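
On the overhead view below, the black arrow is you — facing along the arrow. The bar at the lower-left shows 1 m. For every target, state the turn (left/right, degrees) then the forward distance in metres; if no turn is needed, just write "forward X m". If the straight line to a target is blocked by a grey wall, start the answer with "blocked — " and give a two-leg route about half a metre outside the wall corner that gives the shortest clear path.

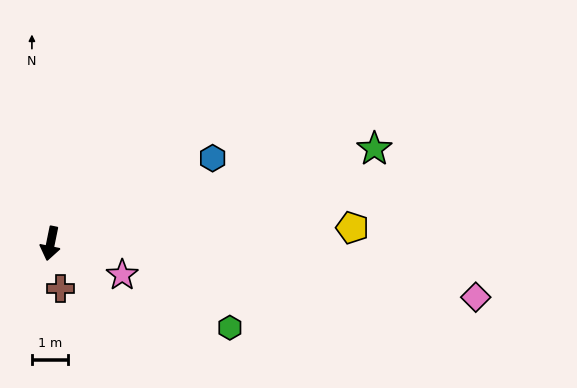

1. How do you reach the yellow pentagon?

turn left 105°, forward 8.3 m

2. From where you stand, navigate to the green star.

turn left 118°, forward 9.3 m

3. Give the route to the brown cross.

turn left 24°, forward 1.3 m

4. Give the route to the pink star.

turn left 78°, forward 2.2 m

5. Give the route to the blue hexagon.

turn left 129°, forward 5.0 m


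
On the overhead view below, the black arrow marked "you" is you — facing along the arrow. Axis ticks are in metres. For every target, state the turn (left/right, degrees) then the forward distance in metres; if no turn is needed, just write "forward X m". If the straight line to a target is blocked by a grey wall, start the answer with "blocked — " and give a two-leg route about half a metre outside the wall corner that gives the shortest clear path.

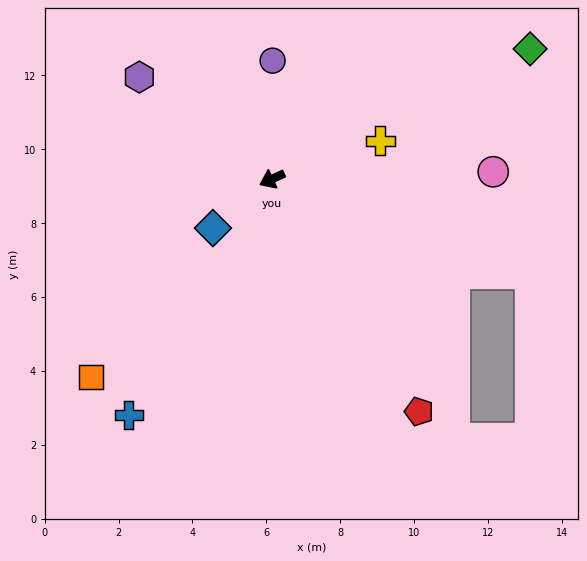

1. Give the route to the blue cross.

turn left 34°, forward 7.5 m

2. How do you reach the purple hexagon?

turn right 62°, forward 4.5 m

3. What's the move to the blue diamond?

turn left 15°, forward 2.1 m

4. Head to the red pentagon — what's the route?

turn left 97°, forward 7.4 m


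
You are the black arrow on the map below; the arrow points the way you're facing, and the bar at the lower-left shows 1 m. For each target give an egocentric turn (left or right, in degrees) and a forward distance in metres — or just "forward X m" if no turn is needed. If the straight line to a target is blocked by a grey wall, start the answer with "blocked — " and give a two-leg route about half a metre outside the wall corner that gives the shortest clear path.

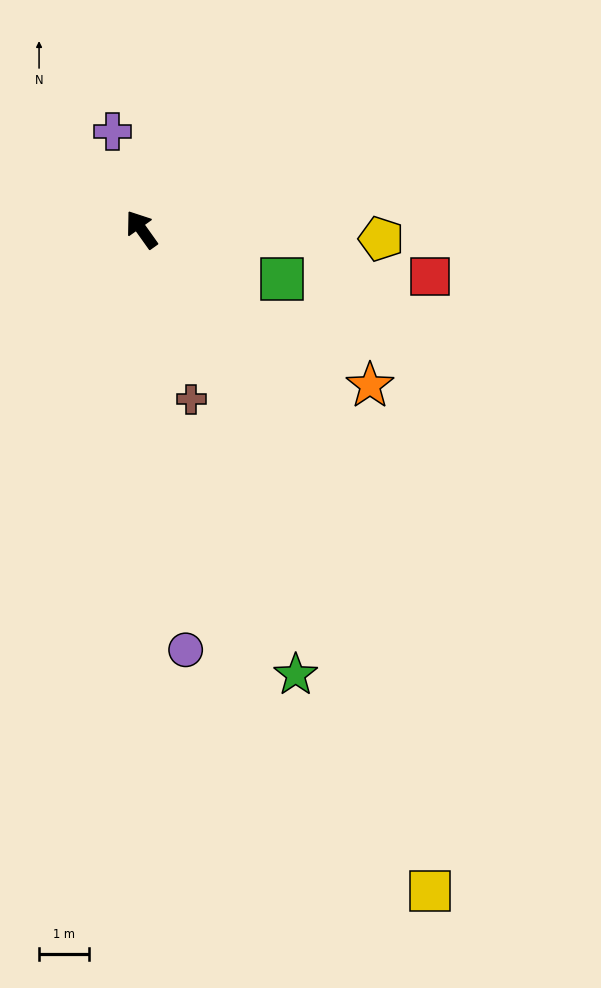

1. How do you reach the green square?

turn right 145°, forward 3.0 m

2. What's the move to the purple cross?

turn right 19°, forward 2.0 m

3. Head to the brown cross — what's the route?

turn left 161°, forward 3.6 m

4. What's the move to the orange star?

turn right 160°, forward 5.6 m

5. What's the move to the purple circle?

turn left 151°, forward 8.5 m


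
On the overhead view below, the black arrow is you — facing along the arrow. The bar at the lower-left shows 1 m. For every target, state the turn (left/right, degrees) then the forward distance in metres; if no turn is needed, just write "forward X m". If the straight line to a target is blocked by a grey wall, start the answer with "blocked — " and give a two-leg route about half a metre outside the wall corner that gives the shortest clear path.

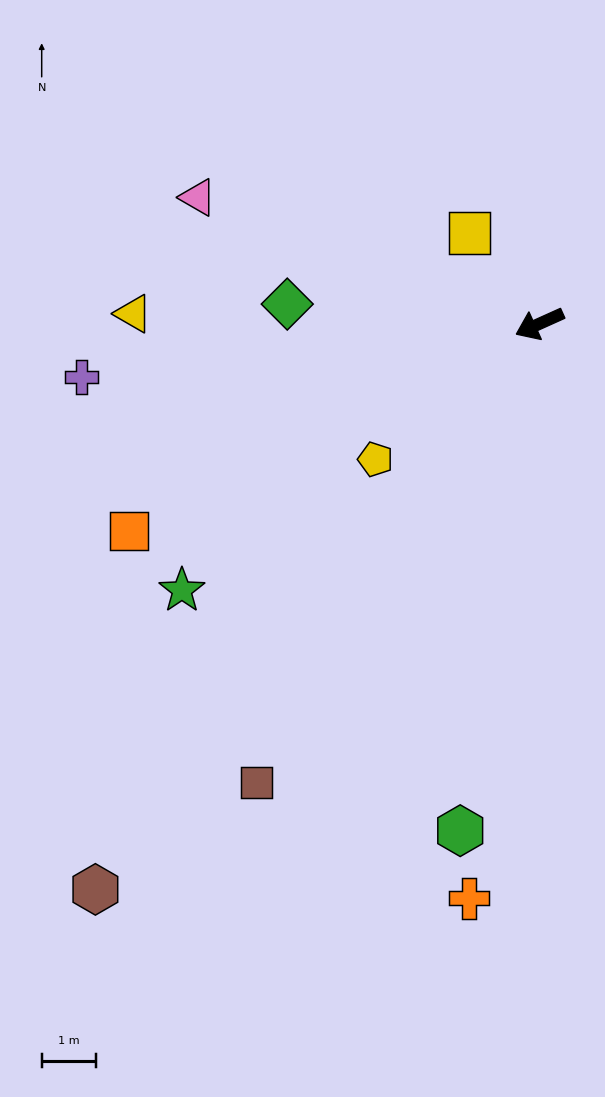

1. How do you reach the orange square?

turn left 3°, forward 8.4 m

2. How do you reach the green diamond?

turn right 29°, forward 4.6 m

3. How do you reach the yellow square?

turn right 77°, forward 2.1 m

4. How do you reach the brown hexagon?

turn left 28°, forward 13.2 m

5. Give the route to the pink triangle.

turn right 45°, forward 6.7 m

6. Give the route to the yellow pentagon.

turn left 15°, forward 3.9 m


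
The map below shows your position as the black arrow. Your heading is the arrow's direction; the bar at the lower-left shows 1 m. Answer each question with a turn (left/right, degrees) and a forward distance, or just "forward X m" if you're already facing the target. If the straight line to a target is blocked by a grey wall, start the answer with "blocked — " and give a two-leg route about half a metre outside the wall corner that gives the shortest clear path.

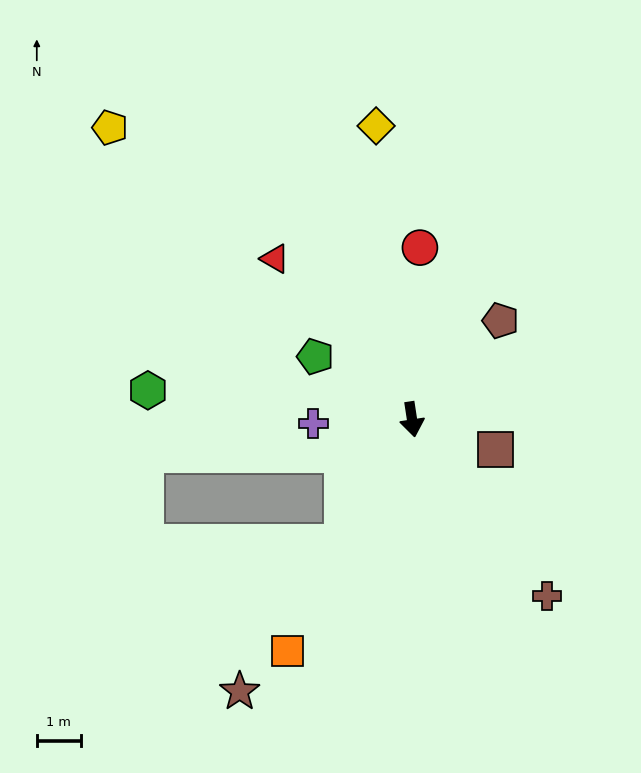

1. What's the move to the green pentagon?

turn right 132°, forward 2.6 m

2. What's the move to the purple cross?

turn right 96°, forward 2.2 m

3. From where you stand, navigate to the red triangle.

turn right 148°, forward 4.8 m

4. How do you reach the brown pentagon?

turn left 129°, forward 3.0 m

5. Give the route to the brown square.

turn left 61°, forward 2.0 m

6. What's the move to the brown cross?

turn left 29°, forward 5.0 m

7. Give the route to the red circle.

turn left 169°, forward 3.9 m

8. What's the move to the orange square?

turn right 37°, forward 6.0 m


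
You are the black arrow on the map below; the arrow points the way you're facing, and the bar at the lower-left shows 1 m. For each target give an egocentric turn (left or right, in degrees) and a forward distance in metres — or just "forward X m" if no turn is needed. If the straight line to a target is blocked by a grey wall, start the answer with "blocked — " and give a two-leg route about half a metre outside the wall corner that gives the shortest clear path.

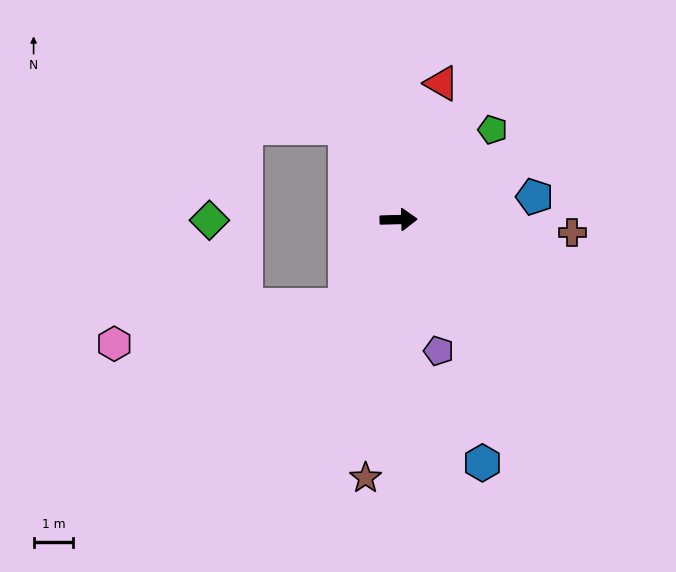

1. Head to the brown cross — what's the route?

turn right 6°, forward 4.4 m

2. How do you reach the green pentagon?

turn left 42°, forward 3.3 m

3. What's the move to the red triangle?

turn left 71°, forward 3.6 m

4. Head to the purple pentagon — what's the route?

turn right 75°, forward 3.5 m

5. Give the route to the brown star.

turn right 99°, forward 6.6 m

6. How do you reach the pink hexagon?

blocked — turn right 124°, forward 2.5 m, then turn right 48°, forward 5.9 m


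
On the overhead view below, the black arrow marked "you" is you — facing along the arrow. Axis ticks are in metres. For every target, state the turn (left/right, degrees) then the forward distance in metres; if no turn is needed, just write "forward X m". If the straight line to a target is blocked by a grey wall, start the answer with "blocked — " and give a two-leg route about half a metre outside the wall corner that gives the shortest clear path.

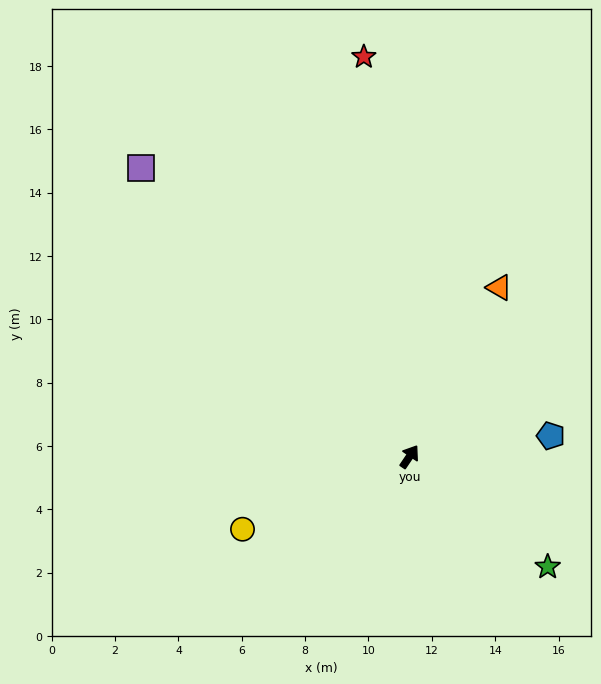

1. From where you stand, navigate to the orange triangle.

turn left 6°, forward 6.0 m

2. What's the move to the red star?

turn left 41°, forward 12.7 m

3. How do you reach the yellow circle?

turn left 147°, forward 5.8 m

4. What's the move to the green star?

turn right 95°, forward 5.6 m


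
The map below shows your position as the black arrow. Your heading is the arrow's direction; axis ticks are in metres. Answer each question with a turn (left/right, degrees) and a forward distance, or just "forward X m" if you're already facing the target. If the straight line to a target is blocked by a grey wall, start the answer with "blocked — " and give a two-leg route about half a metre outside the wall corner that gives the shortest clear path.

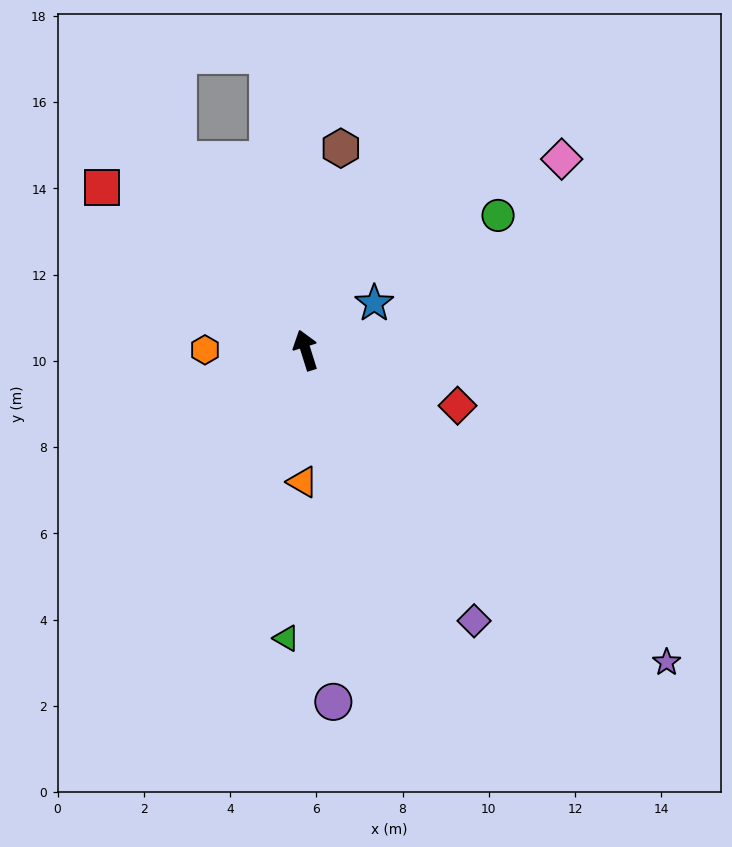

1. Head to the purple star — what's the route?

turn right 148°, forward 11.1 m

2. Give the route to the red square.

turn left 34°, forward 6.0 m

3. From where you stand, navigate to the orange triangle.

turn left 161°, forward 3.1 m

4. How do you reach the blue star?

turn right 73°, forward 1.9 m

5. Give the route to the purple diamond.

turn right 165°, forward 7.4 m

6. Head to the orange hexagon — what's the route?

turn left 72°, forward 2.3 m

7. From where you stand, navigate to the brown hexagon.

turn right 27°, forward 4.8 m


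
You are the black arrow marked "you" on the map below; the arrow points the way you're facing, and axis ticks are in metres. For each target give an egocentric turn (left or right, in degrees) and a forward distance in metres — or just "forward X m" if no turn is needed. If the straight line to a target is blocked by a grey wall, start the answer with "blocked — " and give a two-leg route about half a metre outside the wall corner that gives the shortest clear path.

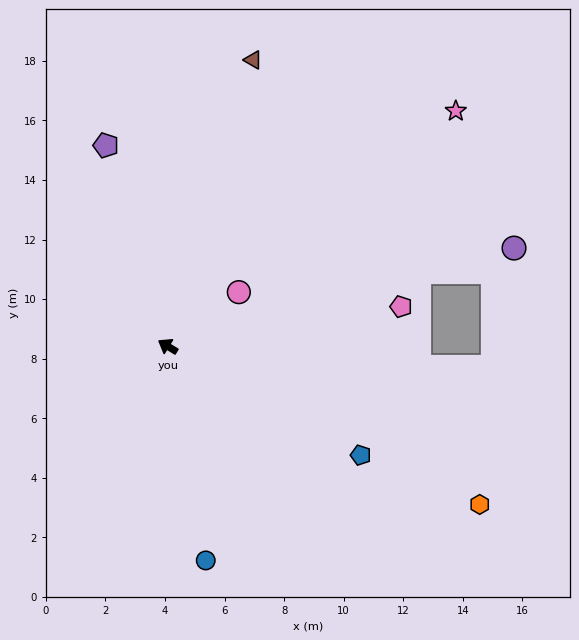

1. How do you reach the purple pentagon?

turn right 42°, forward 7.1 m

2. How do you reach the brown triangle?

turn right 75°, forward 10.0 m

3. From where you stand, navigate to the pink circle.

turn right 111°, forward 3.0 m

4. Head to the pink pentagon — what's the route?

turn right 139°, forward 7.9 m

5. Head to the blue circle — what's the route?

turn left 131°, forward 7.3 m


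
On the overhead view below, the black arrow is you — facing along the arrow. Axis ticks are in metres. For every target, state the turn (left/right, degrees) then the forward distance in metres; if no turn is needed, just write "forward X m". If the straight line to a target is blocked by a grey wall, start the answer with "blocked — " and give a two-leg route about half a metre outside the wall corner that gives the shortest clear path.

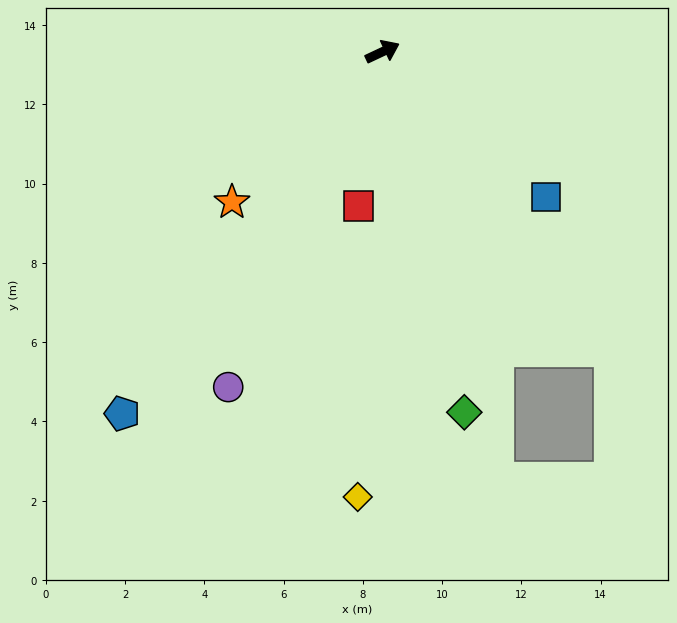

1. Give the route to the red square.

turn right 124°, forward 3.9 m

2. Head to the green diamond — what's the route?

turn right 102°, forward 9.3 m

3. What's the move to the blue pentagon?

turn right 151°, forward 11.2 m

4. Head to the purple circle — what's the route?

turn right 140°, forward 9.3 m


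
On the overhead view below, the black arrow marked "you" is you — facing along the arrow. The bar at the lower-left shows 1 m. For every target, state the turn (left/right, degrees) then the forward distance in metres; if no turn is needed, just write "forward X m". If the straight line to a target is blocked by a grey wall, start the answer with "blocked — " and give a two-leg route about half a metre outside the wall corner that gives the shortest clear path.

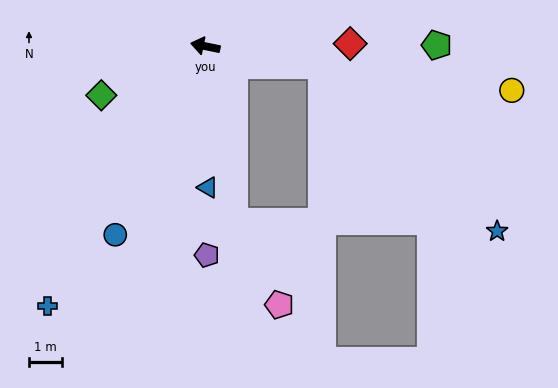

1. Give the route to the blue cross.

turn left 70°, forward 9.3 m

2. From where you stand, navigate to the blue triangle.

turn left 103°, forward 4.3 m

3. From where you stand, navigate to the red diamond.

turn right 167°, forward 4.4 m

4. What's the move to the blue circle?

turn left 76°, forward 6.4 m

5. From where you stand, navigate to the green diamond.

turn left 37°, forward 3.5 m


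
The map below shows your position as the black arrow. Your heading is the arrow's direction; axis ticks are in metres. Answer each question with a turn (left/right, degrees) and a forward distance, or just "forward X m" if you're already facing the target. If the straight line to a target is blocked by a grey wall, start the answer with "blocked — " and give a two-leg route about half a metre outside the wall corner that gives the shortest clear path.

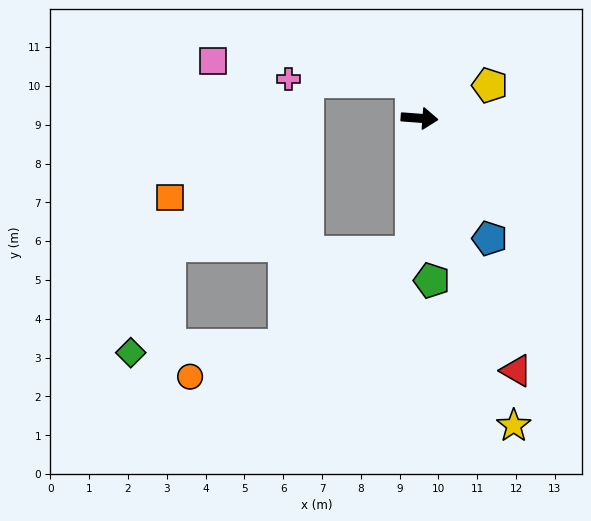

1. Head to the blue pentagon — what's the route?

turn right 55°, forward 3.6 m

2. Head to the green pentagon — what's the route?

turn right 81°, forward 4.2 m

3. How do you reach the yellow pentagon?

turn left 29°, forward 2.0 m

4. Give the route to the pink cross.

blocked — turn left 106°, forward 1.0 m, then turn left 77°, forward 3.2 m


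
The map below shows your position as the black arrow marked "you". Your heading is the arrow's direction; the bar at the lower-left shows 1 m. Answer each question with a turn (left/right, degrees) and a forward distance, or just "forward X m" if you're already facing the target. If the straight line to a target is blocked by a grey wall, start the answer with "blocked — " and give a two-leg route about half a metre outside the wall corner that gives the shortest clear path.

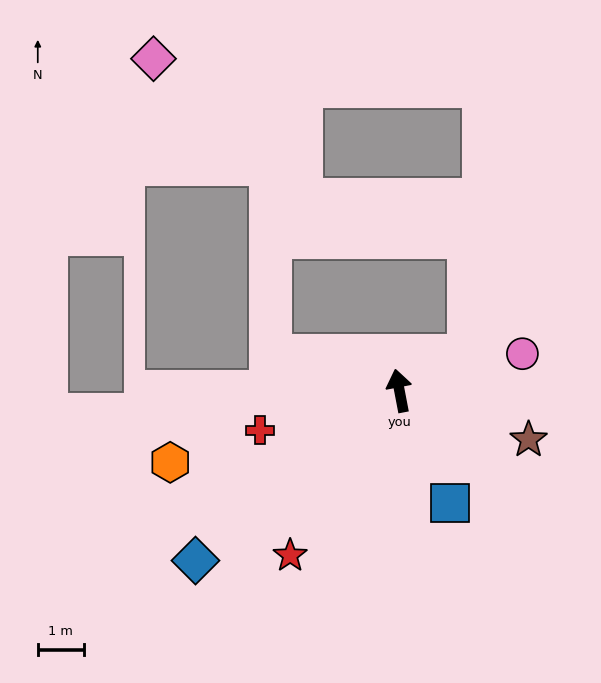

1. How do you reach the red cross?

turn left 95°, forward 3.2 m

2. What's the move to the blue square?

turn right 167°, forward 2.7 m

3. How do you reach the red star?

turn left 136°, forward 4.3 m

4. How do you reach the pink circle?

turn right 84°, forward 2.8 m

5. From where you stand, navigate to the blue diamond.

turn left 119°, forward 5.8 m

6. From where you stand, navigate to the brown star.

turn right 122°, forward 3.0 m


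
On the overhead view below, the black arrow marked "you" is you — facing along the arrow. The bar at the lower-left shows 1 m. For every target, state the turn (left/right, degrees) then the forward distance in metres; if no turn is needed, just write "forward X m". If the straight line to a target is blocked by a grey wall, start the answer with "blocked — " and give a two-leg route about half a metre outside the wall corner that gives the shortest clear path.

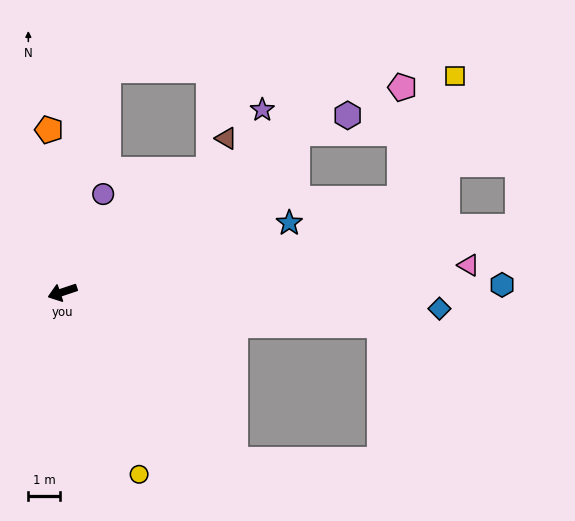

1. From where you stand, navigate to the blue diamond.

turn left 159°, forward 11.9 m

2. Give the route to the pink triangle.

turn left 165°, forward 12.9 m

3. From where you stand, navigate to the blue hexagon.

turn left 162°, forward 13.9 m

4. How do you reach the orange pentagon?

turn right 104°, forward 5.2 m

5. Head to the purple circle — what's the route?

turn right 131°, forward 3.4 m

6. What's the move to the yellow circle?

turn left 94°, forward 6.3 m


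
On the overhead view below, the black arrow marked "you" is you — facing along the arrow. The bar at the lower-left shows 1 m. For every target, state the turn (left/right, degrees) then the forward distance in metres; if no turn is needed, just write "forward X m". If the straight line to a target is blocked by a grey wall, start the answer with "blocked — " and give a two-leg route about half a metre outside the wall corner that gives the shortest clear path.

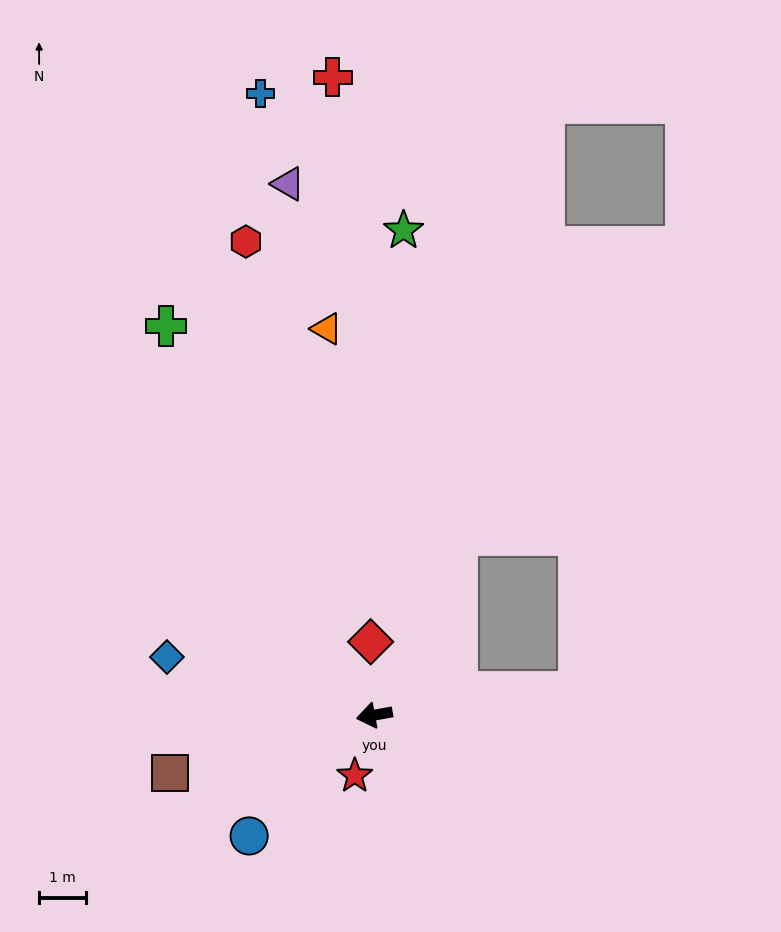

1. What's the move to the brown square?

turn left 6°, forward 4.5 m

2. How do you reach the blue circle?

turn left 34°, forward 3.7 m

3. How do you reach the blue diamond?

turn right 26°, forward 4.6 m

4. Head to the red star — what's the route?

turn left 62°, forward 1.4 m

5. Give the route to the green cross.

turn right 72°, forward 9.4 m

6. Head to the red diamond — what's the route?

turn right 97°, forward 1.6 m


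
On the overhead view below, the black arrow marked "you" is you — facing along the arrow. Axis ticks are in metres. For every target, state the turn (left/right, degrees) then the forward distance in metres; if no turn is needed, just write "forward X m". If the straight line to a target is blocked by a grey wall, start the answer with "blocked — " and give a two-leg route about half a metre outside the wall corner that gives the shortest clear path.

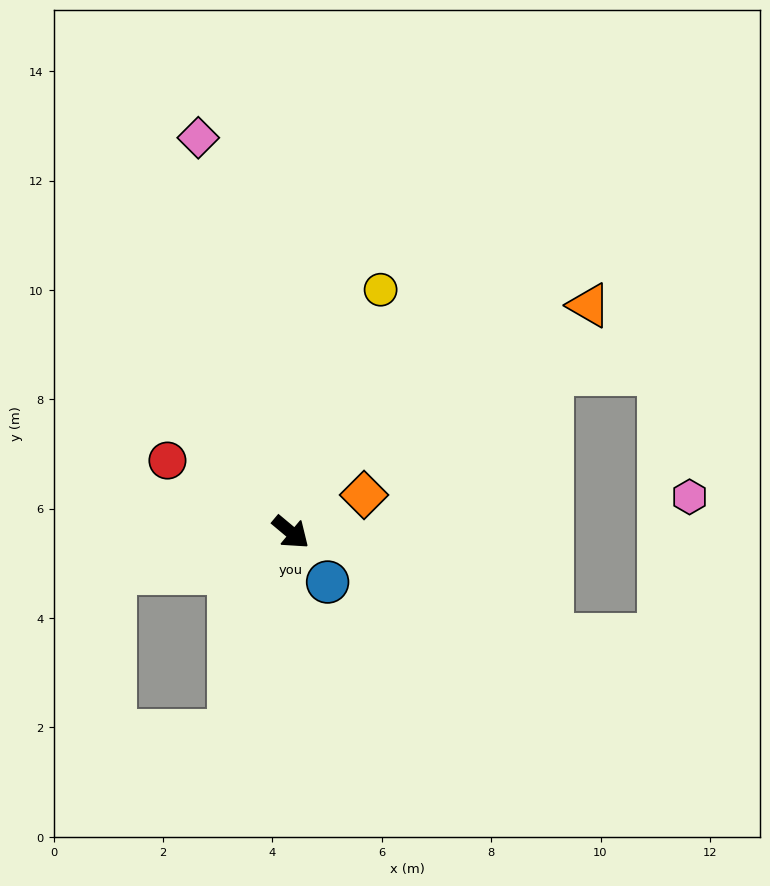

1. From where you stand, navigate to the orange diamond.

turn left 67°, forward 1.5 m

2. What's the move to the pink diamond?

turn left 143°, forward 7.4 m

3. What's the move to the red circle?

turn right 170°, forward 2.6 m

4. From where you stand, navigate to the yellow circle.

turn left 110°, forward 4.7 m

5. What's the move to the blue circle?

turn right 14°, forward 1.1 m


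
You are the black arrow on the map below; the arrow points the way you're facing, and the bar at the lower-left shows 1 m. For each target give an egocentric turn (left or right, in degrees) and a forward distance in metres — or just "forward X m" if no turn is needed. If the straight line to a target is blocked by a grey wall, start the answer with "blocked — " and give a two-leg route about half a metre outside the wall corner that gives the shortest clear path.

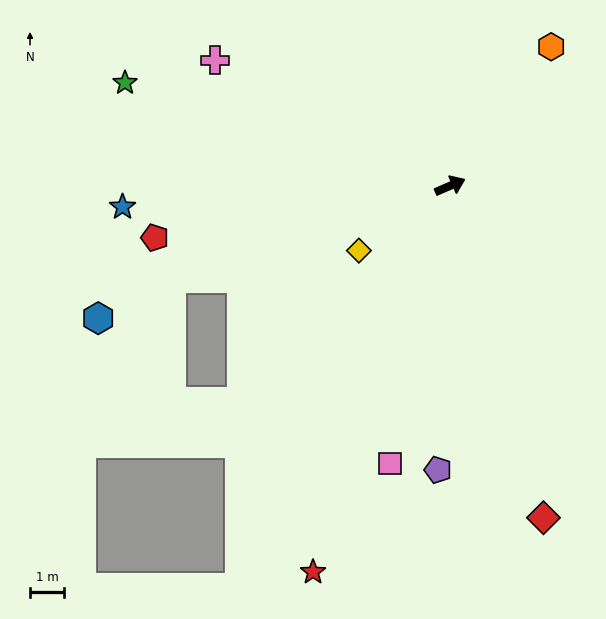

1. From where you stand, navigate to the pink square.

turn right 126°, forward 8.3 m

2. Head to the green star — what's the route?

turn left 139°, forward 9.9 m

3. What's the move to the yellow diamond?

turn right 168°, forward 3.3 m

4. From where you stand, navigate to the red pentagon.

turn left 166°, forward 8.7 m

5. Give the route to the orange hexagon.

turn left 31°, forward 5.0 m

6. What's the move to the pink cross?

turn left 128°, forward 7.8 m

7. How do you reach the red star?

turn right 133°, forward 11.9 m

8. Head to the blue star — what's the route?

turn left 160°, forward 9.6 m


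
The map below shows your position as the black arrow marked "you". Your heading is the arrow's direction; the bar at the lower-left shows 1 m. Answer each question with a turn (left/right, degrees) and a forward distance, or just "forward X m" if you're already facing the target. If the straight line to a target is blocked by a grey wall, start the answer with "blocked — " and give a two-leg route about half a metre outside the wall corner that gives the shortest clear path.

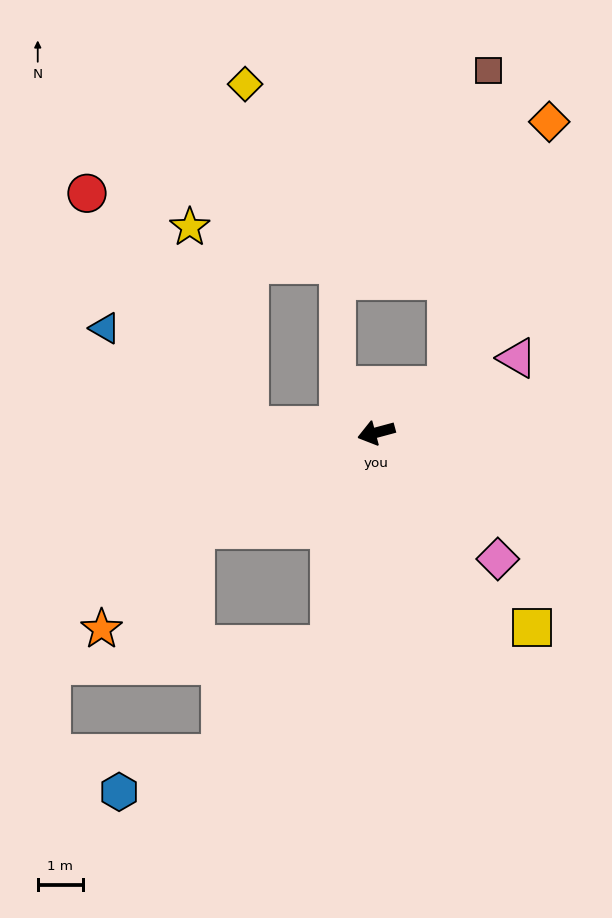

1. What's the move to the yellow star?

blocked — turn right 18°, forward 2.8 m, then turn right 70°, forward 4.6 m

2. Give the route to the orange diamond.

blocked — turn right 161°, forward 1.9 m, then turn left 35°, forward 6.3 m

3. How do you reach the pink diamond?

turn left 119°, forward 3.9 m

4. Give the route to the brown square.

blocked — turn right 161°, forward 1.9 m, then turn left 48°, forward 7.1 m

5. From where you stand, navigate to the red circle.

blocked — turn right 18°, forward 2.8 m, then turn right 52°, forward 6.3 m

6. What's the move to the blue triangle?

blocked — turn right 18°, forward 2.8 m, then turn right 31°, forward 3.9 m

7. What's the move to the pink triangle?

turn right 167°, forward 3.5 m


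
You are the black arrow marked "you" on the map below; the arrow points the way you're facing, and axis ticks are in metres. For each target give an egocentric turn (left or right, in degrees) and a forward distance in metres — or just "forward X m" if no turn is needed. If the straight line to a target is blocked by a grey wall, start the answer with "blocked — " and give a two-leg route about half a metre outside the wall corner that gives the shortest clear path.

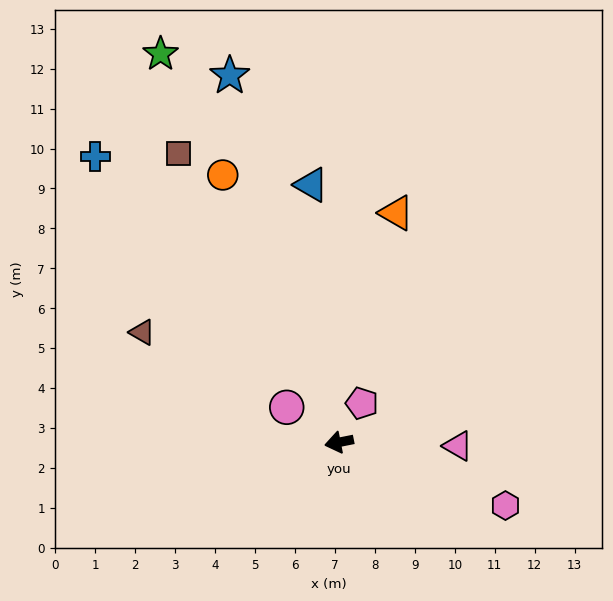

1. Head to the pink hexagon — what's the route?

turn left 148°, forward 4.5 m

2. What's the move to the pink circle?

turn right 45°, forward 1.6 m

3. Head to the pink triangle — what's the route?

turn left 167°, forward 3.0 m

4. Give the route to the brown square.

turn right 72°, forward 8.3 m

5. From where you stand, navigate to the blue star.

turn right 85°, forward 9.6 m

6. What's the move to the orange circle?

turn right 78°, forward 7.3 m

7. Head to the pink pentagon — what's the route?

turn right 132°, forward 1.1 m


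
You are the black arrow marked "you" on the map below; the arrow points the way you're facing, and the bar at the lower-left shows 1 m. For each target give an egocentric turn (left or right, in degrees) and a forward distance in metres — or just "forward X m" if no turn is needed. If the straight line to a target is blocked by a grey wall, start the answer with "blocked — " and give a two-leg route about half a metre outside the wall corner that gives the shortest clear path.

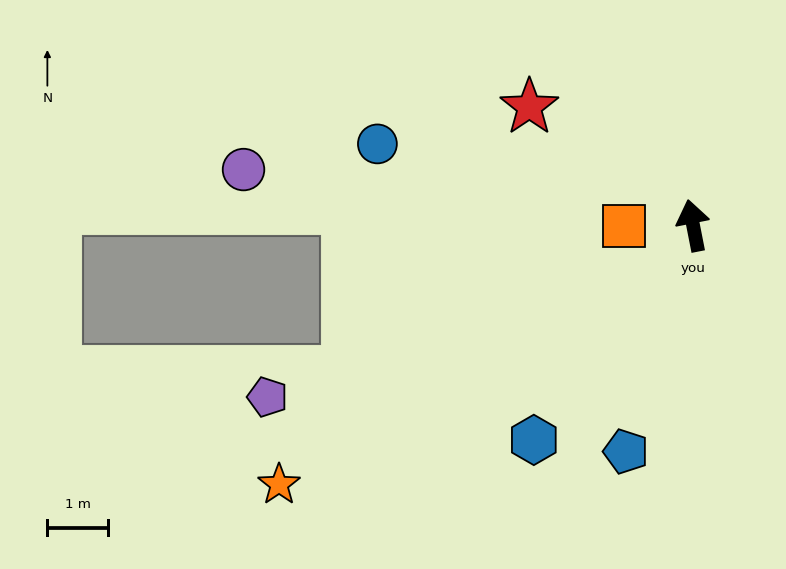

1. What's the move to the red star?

turn left 43°, forward 3.3 m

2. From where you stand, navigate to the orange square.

turn left 79°, forward 1.1 m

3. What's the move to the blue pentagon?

turn left 152°, forward 3.9 m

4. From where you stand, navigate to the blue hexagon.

turn left 132°, forward 4.4 m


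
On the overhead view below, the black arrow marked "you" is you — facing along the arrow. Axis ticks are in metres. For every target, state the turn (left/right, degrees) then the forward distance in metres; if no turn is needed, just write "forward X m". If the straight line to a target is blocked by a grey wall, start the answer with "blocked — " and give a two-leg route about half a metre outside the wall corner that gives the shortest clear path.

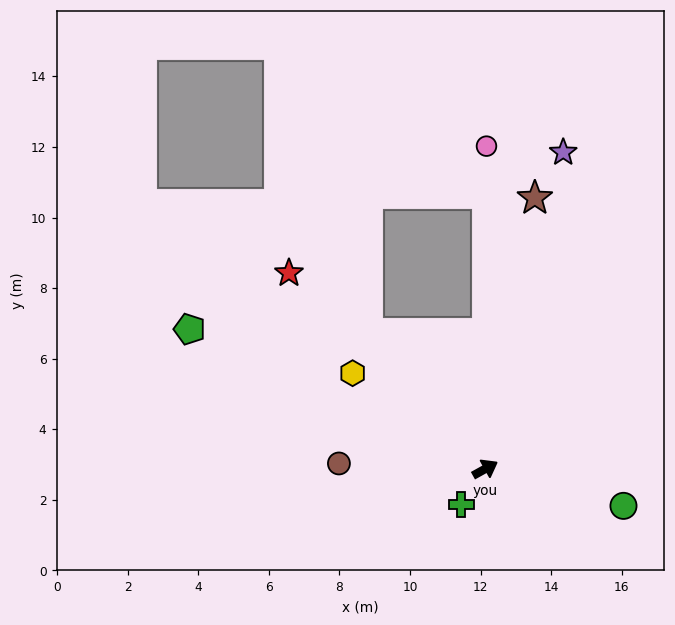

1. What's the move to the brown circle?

turn left 149°, forward 4.1 m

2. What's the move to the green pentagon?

turn left 126°, forward 9.3 m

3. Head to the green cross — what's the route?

turn right 153°, forward 1.2 m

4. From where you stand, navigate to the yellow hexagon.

turn left 115°, forward 4.6 m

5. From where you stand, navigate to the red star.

turn left 106°, forward 7.9 m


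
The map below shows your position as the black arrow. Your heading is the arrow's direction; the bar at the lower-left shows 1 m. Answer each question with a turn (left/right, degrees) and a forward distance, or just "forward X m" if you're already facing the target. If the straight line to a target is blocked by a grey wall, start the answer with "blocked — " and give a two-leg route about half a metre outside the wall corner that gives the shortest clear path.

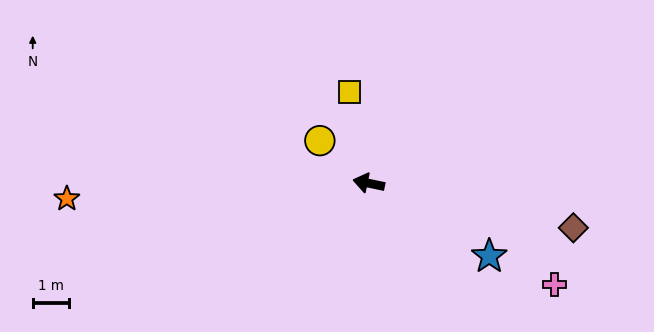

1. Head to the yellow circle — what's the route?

turn right 29°, forward 1.8 m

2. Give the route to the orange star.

turn left 15°, forward 8.3 m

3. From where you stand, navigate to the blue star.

turn left 161°, forward 3.9 m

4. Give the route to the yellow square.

turn right 66°, forward 2.6 m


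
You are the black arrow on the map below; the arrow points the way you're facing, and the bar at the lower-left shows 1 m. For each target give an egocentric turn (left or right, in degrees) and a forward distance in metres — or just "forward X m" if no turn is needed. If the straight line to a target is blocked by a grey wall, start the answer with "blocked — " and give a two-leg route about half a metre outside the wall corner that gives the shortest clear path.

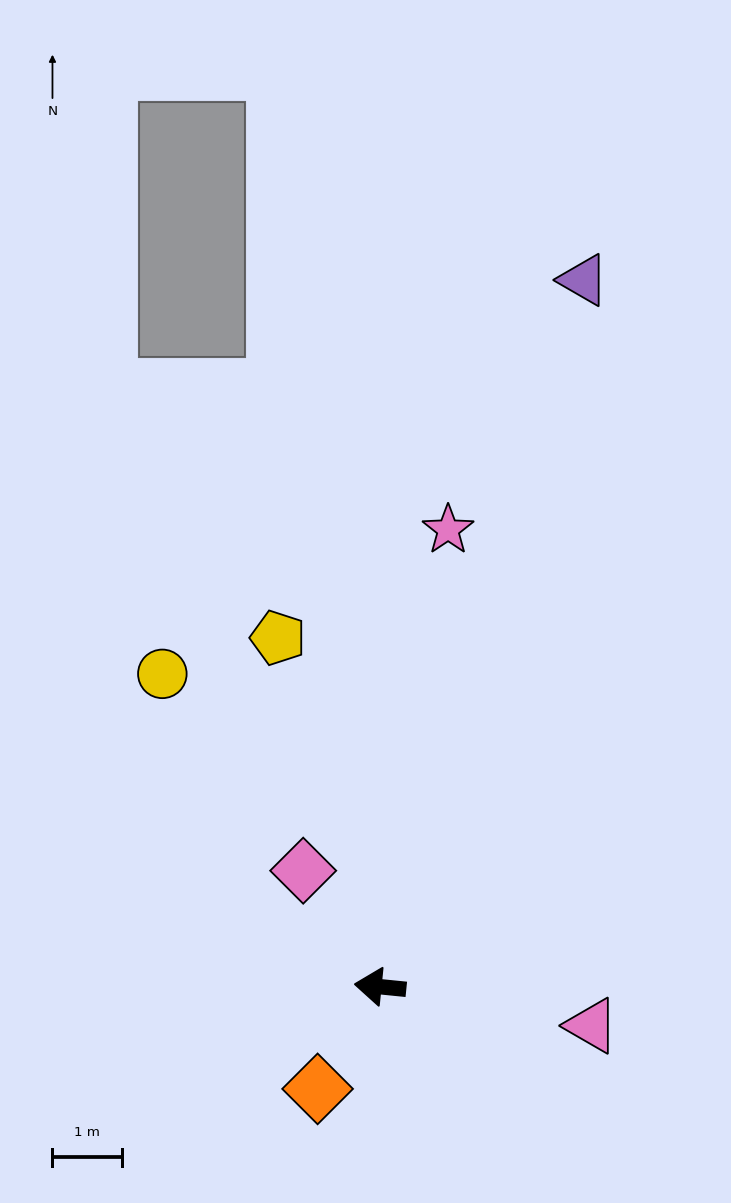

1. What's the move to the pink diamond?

turn right 51°, forward 2.0 m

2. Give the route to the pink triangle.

turn left 175°, forward 3.1 m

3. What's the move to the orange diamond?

turn left 64°, forward 1.7 m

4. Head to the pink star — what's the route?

turn right 93°, forward 6.7 m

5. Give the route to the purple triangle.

turn right 100°, forward 10.6 m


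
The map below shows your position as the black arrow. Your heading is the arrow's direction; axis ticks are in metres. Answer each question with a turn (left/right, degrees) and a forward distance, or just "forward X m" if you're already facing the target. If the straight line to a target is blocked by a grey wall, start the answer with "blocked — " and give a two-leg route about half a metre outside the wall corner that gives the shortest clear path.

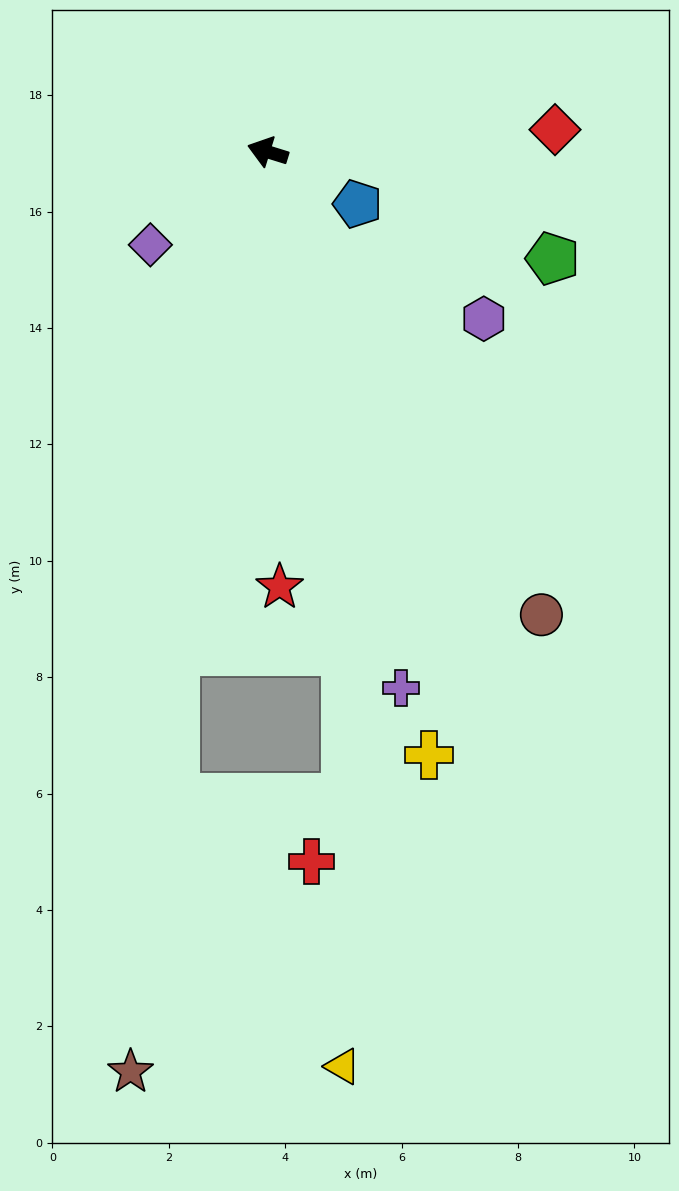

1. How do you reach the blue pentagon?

turn left 167°, forward 1.8 m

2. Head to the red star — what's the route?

turn left 109°, forward 7.5 m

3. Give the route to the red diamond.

turn right 158°, forward 5.0 m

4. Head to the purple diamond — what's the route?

turn left 56°, forward 2.6 m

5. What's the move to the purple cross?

turn left 121°, forward 9.5 m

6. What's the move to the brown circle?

turn left 138°, forward 9.2 m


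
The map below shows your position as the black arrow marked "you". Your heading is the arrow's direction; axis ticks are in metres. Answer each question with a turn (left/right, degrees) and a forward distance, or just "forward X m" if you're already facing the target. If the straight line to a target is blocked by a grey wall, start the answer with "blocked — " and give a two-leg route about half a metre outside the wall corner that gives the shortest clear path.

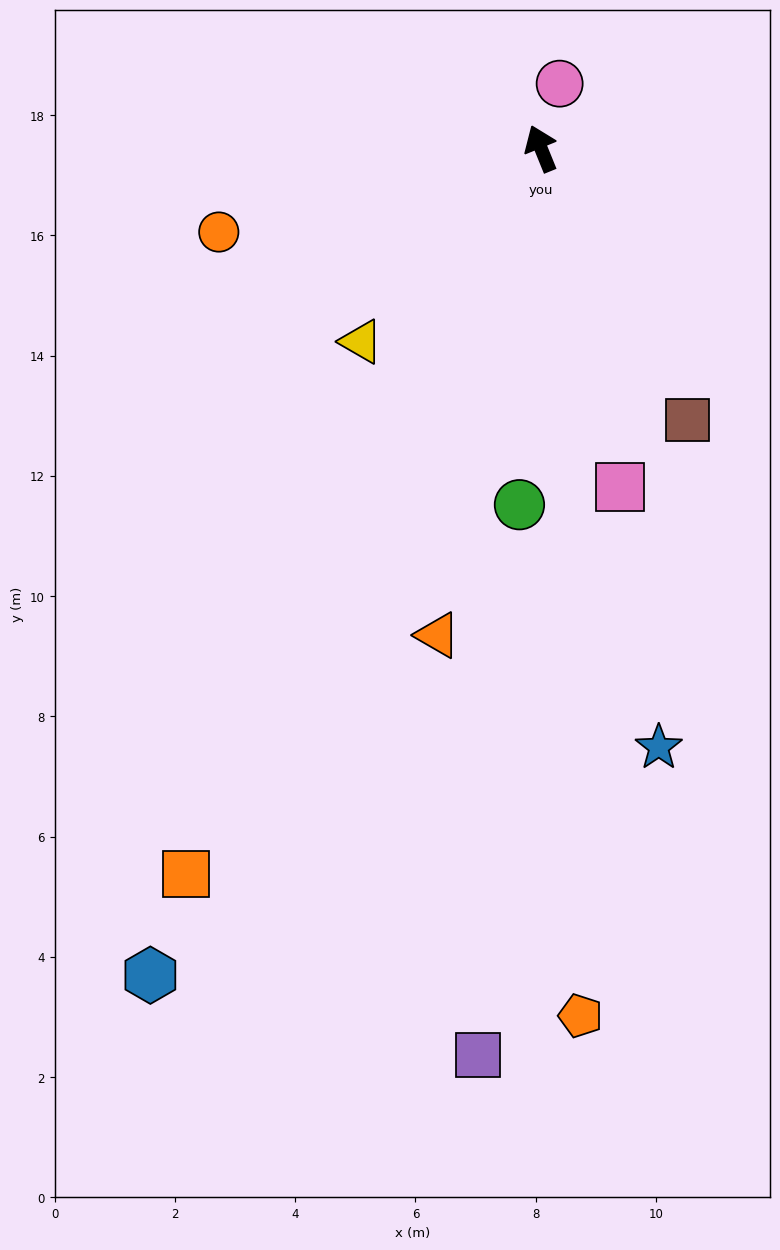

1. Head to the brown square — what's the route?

turn right 174°, forward 5.1 m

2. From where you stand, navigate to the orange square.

turn left 132°, forward 13.4 m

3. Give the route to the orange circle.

turn left 82°, forward 5.5 m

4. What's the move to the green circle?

turn left 154°, forward 5.9 m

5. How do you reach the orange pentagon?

turn left 160°, forward 14.4 m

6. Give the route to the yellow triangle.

turn left 115°, forward 4.4 m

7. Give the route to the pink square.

turn left 171°, forward 5.8 m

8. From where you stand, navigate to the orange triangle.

turn left 146°, forward 8.3 m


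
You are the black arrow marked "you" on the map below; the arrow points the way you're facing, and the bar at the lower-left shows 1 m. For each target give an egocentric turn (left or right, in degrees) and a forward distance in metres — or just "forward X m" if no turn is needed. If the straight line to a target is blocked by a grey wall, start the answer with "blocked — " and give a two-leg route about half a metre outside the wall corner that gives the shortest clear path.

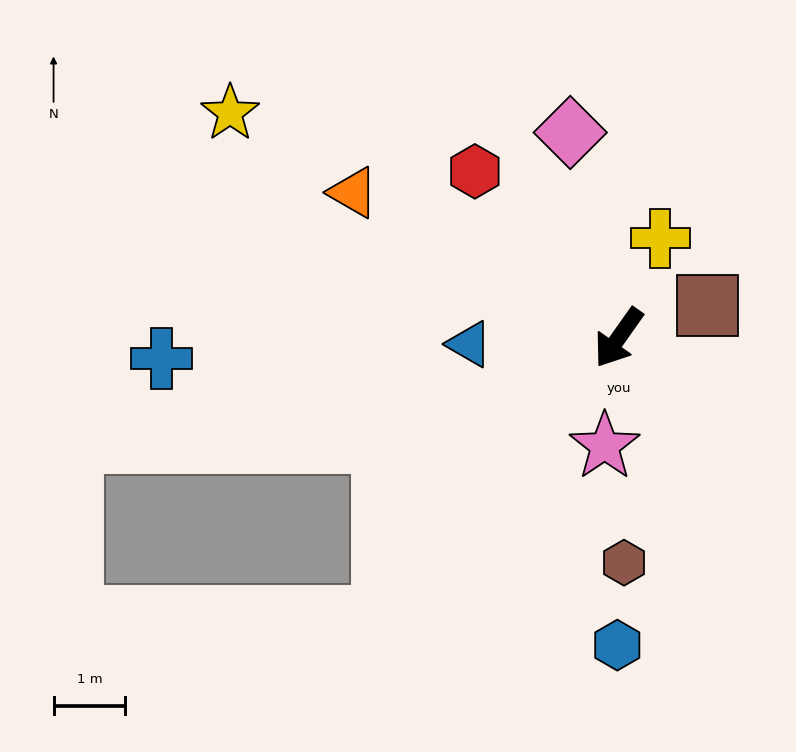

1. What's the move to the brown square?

turn left 145°, forward 1.3 m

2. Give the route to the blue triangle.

turn right 52°, forward 2.1 m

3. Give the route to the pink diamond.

turn right 131°, forward 2.9 m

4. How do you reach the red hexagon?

turn right 104°, forward 3.1 m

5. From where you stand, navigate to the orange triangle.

turn right 83°, forward 4.2 m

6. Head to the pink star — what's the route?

turn left 28°, forward 1.5 m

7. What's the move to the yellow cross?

turn right 168°, forward 1.5 m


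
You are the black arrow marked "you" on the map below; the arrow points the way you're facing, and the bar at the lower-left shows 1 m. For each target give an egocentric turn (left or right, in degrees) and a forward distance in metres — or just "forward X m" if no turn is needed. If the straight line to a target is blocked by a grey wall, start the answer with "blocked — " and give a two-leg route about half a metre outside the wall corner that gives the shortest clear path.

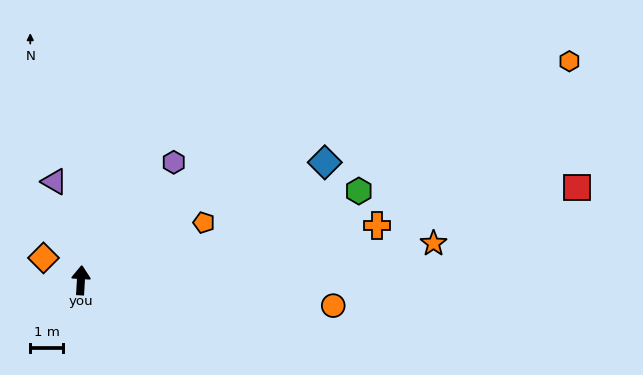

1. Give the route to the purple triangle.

turn left 19°, forward 3.1 m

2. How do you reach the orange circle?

turn right 92°, forward 7.8 m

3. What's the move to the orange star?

turn right 81°, forward 10.8 m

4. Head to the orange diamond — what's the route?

turn left 63°, forward 1.3 m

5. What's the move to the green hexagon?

turn right 69°, forward 8.9 m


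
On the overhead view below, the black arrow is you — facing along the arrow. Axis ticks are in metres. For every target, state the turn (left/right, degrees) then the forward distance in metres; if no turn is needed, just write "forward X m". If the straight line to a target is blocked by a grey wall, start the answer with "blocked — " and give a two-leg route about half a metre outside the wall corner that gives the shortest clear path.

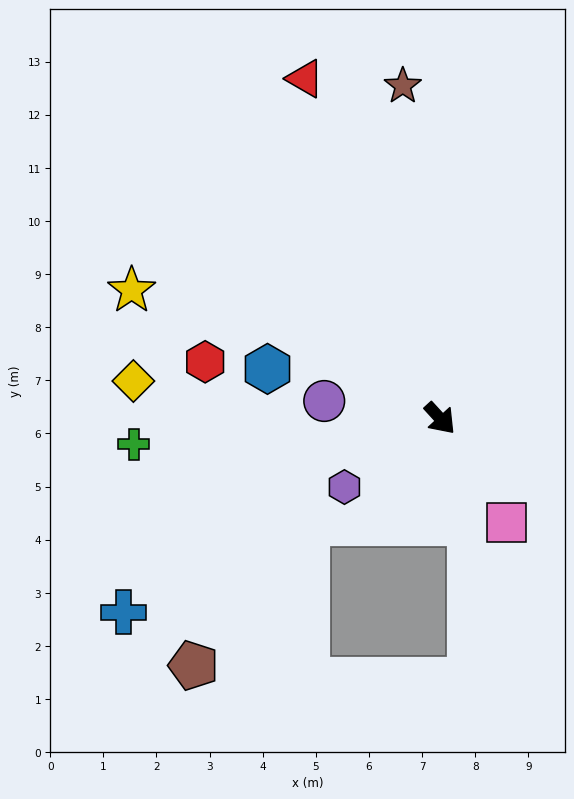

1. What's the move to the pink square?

turn right 10°, forward 2.3 m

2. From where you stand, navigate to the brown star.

turn left 144°, forward 6.3 m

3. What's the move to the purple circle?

turn right 141°, forward 2.2 m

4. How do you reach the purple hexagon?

turn right 97°, forward 2.2 m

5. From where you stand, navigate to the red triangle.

turn left 159°, forward 6.9 m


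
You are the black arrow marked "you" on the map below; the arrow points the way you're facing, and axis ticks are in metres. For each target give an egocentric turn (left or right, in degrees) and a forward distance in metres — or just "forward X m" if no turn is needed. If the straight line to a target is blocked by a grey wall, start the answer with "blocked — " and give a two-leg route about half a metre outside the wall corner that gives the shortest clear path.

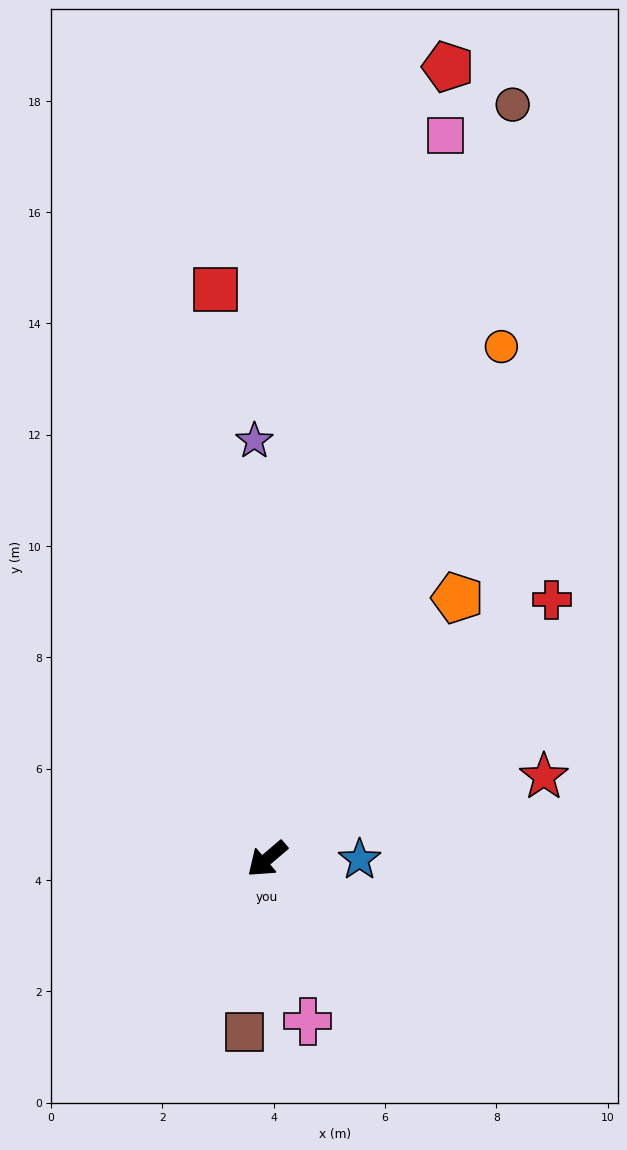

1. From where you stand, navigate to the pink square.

turn right 144°, forward 13.4 m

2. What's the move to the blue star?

turn left 139°, forward 1.7 m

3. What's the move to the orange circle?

turn right 155°, forward 10.1 m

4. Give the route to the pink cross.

turn left 63°, forward 3.0 m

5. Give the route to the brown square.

turn left 42°, forward 3.1 m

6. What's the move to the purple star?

turn right 129°, forward 7.5 m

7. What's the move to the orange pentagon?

turn right 167°, forward 5.8 m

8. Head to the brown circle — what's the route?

turn right 148°, forward 14.3 m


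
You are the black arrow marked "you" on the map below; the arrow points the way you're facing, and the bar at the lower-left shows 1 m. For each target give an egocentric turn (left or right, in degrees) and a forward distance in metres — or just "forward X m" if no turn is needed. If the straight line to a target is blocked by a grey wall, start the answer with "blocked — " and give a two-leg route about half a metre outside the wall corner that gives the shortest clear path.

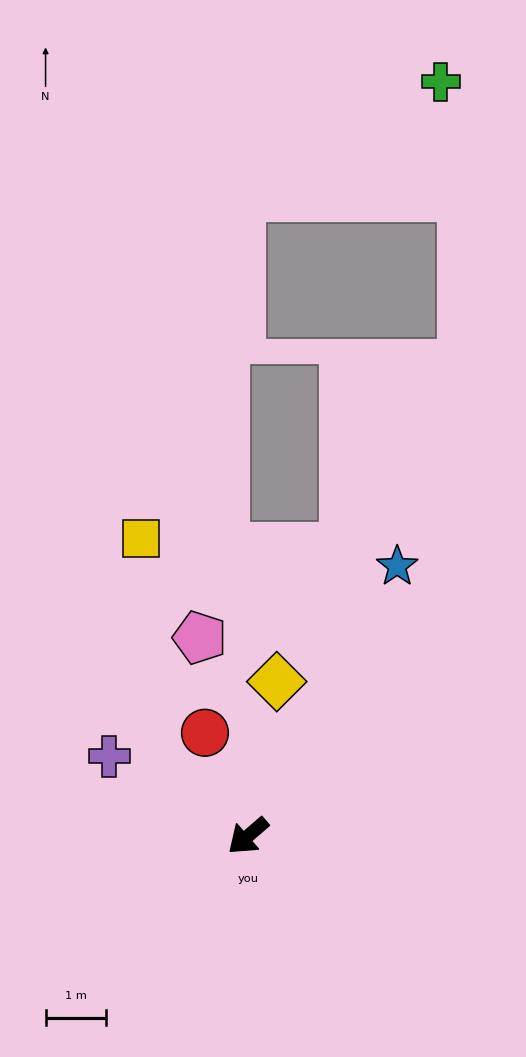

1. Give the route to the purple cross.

turn right 71°, forward 2.6 m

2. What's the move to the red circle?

turn right 108°, forward 1.8 m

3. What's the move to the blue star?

turn right 160°, forward 5.1 m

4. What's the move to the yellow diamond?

turn right 141°, forward 2.6 m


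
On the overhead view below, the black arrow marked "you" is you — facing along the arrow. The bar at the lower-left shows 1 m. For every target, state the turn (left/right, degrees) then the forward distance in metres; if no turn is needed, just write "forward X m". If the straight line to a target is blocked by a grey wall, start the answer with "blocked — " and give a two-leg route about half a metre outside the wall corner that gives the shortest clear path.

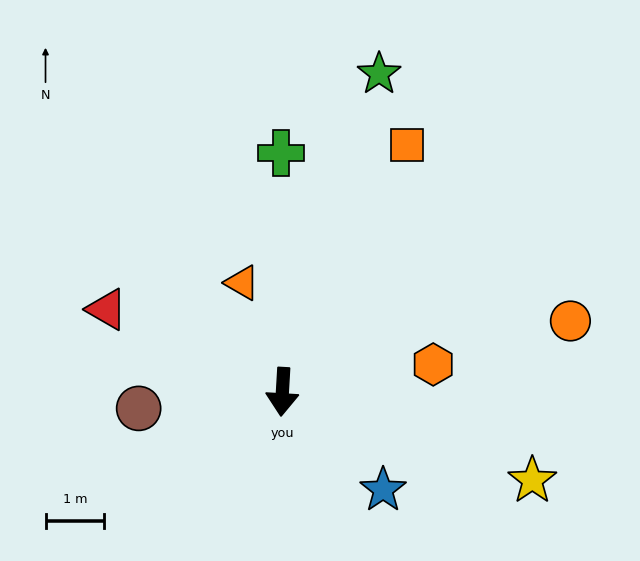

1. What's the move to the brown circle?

turn right 80°, forward 2.5 m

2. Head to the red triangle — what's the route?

turn right 112°, forward 3.3 m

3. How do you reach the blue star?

turn left 49°, forward 2.4 m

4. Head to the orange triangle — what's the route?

turn right 156°, forward 2.0 m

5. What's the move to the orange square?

turn left 157°, forward 4.7 m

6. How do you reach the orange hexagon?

turn left 104°, forward 2.6 m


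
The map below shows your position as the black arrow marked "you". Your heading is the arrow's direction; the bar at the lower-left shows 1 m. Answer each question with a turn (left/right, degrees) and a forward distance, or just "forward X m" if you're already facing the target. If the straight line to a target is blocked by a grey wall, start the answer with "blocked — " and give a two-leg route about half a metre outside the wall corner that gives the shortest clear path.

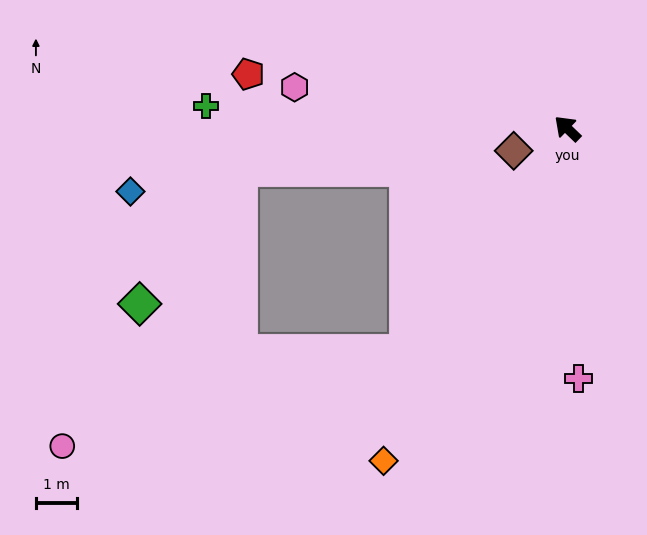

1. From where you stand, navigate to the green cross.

turn left 40°, forward 8.8 m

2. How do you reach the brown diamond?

turn left 66°, forward 1.4 m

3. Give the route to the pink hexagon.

turn left 35°, forward 6.7 m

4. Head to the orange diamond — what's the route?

turn left 105°, forward 9.2 m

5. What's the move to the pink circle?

blocked — turn left 98°, forward 6.7 m, then turn right 39°, forward 8.6 m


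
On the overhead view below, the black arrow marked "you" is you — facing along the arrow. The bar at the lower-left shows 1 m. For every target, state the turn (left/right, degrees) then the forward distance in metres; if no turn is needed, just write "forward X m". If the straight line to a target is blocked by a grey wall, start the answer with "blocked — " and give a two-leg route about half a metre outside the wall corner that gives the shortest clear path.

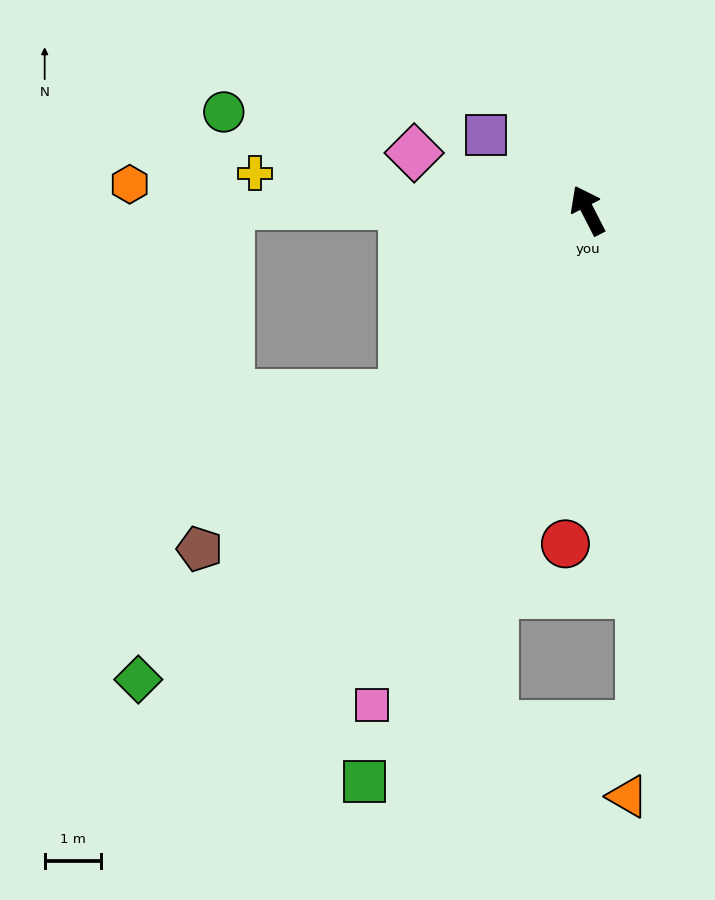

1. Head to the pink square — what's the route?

turn left 129°, forward 9.5 m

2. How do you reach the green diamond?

turn left 109°, forward 11.5 m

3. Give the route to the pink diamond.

turn left 45°, forward 3.2 m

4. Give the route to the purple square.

turn left 26°, forward 2.2 m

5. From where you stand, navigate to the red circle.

turn left 149°, forward 5.9 m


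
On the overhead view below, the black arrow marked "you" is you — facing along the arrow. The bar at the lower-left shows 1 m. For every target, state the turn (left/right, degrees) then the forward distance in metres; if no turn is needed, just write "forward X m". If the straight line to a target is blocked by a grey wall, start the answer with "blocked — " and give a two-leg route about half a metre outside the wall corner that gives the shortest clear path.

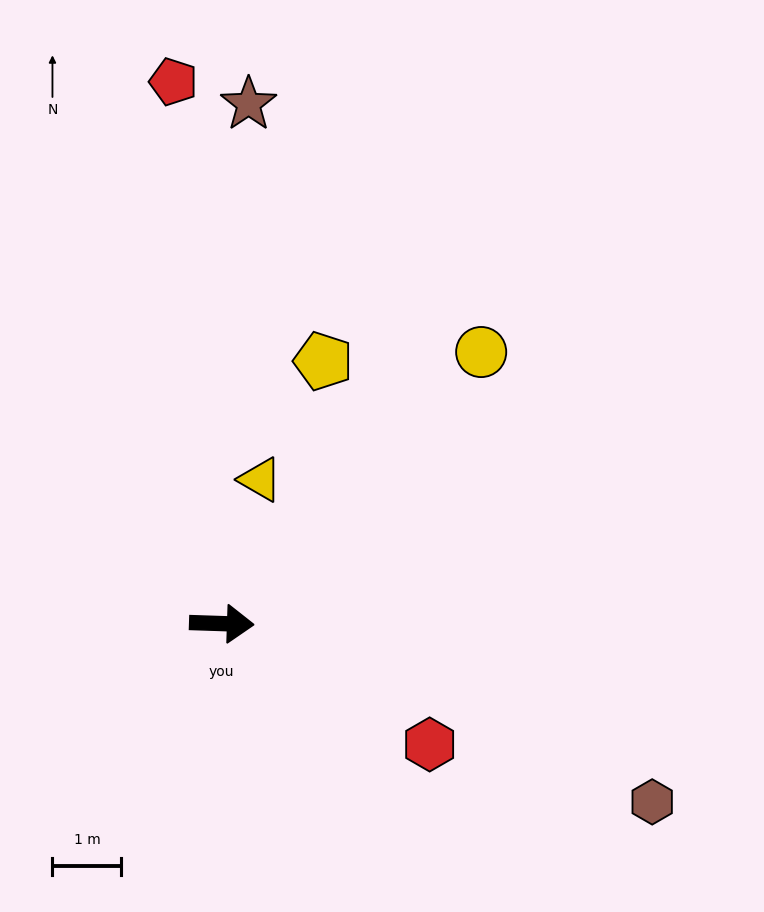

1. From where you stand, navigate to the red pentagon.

turn left 97°, forward 7.9 m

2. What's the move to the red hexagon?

turn right 28°, forward 3.5 m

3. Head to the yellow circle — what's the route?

turn left 48°, forward 5.4 m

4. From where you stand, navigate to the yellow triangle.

turn left 77°, forward 2.2 m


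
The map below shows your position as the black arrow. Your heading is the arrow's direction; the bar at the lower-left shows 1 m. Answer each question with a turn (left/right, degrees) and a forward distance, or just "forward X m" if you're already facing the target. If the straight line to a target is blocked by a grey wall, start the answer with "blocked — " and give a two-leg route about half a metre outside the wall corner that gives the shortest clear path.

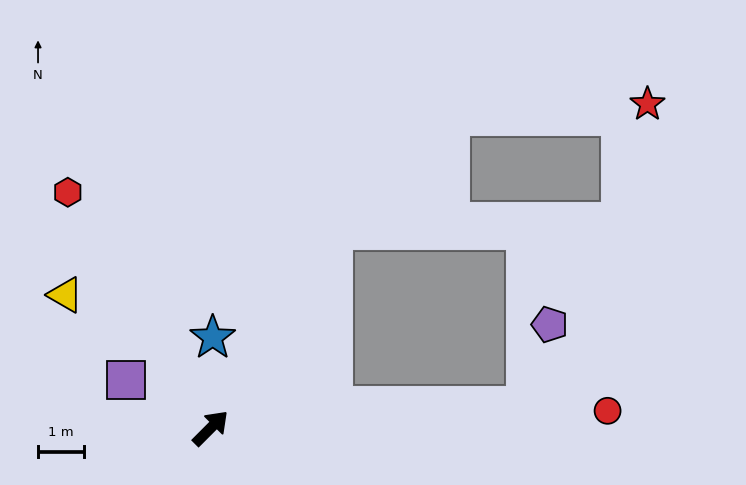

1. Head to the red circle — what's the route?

turn right 43°, forward 8.7 m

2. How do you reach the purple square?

turn left 105°, forward 2.1 m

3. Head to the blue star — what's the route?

turn left 44°, forward 2.0 m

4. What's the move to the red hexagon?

turn left 76°, forward 6.0 m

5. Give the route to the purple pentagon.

blocked — turn right 41°, forward 6.9 m, then turn left 69°, forward 1.8 m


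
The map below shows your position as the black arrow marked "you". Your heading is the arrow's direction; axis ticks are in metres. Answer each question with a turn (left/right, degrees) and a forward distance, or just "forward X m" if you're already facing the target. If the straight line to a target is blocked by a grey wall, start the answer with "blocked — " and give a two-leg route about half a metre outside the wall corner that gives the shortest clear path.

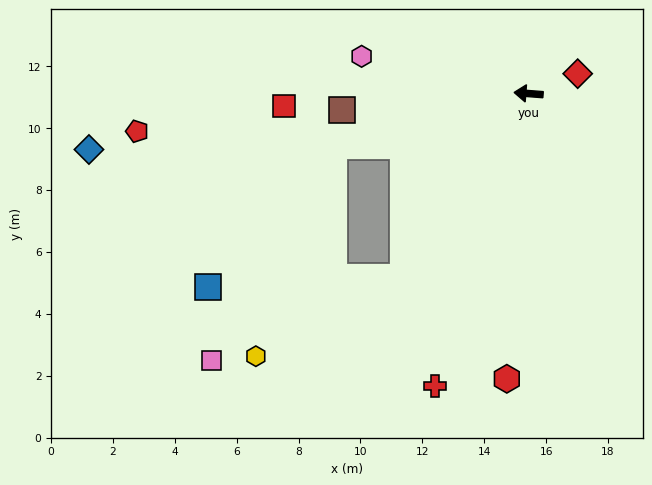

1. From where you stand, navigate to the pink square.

blocked — turn left 20°, forward 6.5 m, then turn left 45°, forward 8.0 m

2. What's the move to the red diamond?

turn right 154°, forward 1.7 m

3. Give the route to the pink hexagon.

turn right 8°, forward 5.5 m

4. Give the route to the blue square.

blocked — turn left 20°, forward 6.5 m, then turn left 33°, forward 6.1 m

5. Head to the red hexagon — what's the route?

turn left 90°, forward 9.2 m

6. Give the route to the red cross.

turn left 77°, forward 9.9 m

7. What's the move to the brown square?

turn left 10°, forward 6.0 m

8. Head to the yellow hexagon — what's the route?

blocked — turn left 60°, forward 7.2 m, then turn right 27°, forward 5.4 m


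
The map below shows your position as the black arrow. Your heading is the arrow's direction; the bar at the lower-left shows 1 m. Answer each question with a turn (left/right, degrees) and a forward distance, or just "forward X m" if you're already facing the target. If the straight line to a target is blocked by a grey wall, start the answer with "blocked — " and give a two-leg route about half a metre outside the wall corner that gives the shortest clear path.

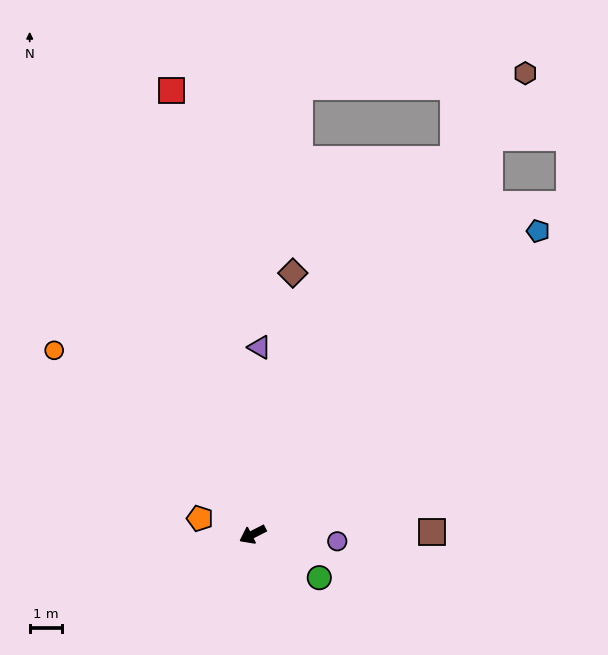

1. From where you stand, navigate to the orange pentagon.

turn right 44°, forward 1.7 m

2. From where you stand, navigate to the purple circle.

turn left 148°, forward 2.7 m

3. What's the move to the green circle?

turn left 120°, forward 2.5 m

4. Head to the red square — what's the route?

turn right 107°, forward 14.2 m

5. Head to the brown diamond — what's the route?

turn right 126°, forward 8.3 m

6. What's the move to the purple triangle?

turn right 119°, forward 5.9 m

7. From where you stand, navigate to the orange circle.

turn right 70°, forward 8.5 m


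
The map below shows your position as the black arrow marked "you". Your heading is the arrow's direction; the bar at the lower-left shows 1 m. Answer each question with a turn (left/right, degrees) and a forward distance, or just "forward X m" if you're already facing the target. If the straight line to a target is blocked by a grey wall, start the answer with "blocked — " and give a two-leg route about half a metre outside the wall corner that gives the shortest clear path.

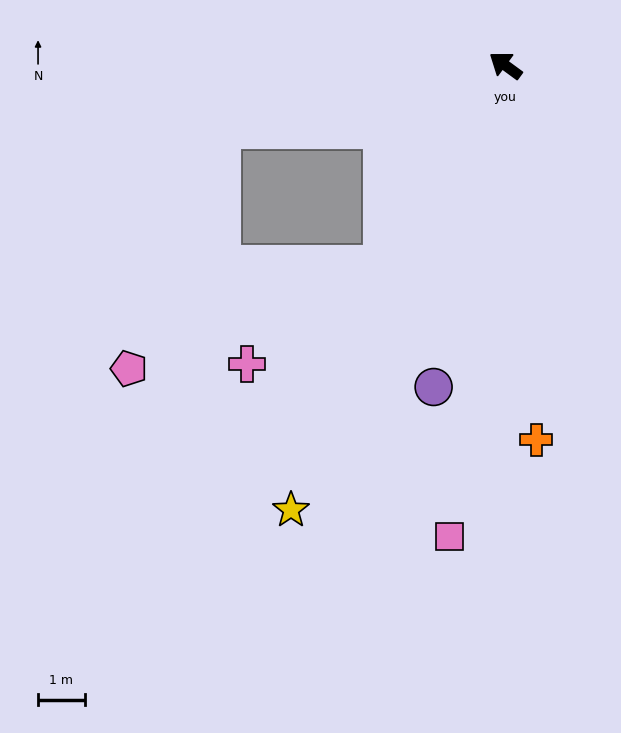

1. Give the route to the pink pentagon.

blocked — turn left 95°, forward 5.0 m, then turn right 37°, forward 5.9 m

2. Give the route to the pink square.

turn left 119°, forward 10.1 m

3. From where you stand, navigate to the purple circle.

turn left 114°, forward 7.0 m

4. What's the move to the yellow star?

turn left 100°, forward 10.5 m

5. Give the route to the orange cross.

turn left 131°, forward 8.0 m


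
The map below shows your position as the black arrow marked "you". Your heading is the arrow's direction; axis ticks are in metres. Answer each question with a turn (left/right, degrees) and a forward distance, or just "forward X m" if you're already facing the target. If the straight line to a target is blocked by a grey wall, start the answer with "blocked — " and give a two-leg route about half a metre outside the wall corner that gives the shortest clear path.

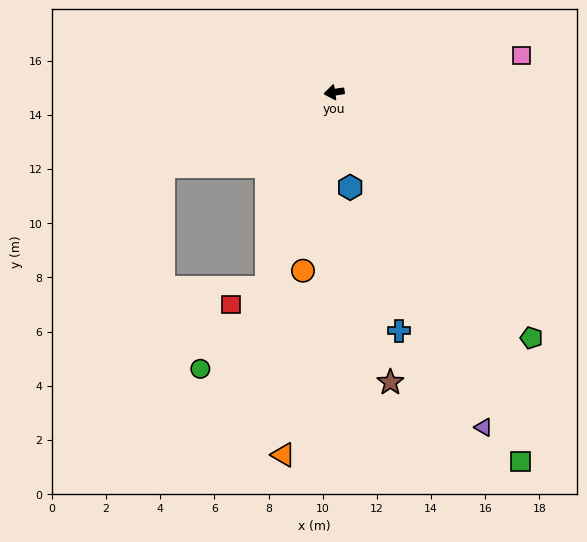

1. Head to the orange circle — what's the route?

turn left 72°, forward 6.7 m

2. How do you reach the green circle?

blocked — turn left 62°, forward 7.6 m, then turn right 19°, forward 3.9 m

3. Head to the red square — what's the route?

blocked — turn left 62°, forward 7.6 m, then turn right 44°, forward 1.5 m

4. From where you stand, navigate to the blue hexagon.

turn left 91°, forward 3.6 m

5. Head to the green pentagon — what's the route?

turn left 120°, forward 11.6 m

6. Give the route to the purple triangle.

turn left 106°, forward 13.5 m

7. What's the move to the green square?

turn left 108°, forward 15.3 m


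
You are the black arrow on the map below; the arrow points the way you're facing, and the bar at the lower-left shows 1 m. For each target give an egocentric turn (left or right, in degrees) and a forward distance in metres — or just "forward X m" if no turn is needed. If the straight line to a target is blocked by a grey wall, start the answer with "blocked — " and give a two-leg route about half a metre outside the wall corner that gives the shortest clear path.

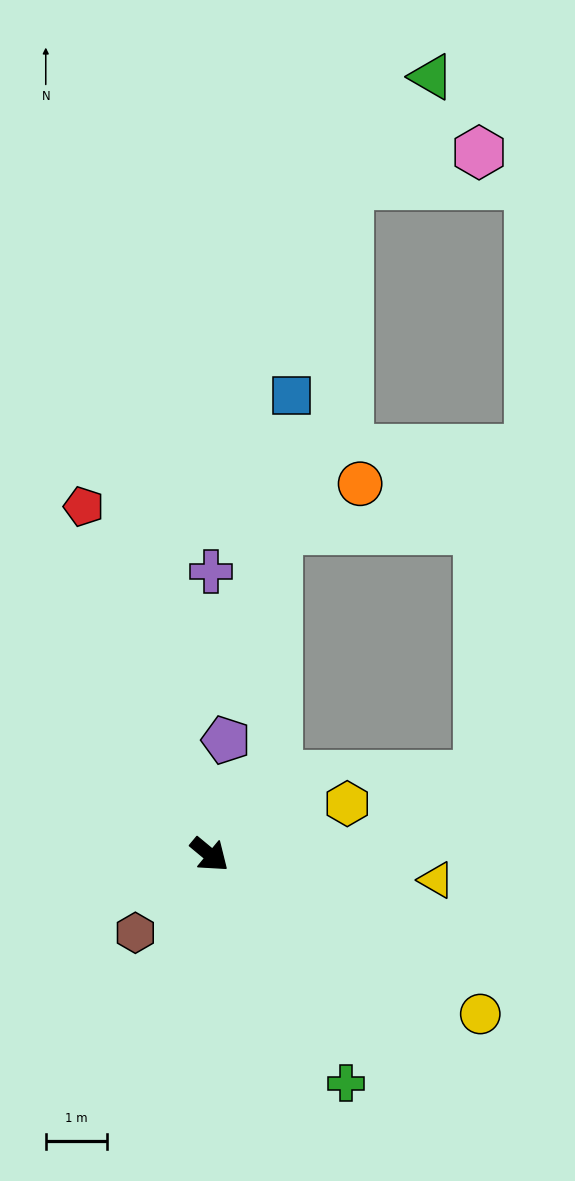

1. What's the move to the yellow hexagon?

turn left 60°, forward 2.4 m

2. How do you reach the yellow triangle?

turn left 33°, forward 3.7 m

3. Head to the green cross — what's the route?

turn right 19°, forward 4.4 m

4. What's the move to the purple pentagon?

turn left 122°, forward 1.9 m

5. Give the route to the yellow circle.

turn left 9°, forward 5.2 m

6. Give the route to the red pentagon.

turn left 150°, forward 6.1 m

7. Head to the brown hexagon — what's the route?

turn right 94°, forward 1.8 m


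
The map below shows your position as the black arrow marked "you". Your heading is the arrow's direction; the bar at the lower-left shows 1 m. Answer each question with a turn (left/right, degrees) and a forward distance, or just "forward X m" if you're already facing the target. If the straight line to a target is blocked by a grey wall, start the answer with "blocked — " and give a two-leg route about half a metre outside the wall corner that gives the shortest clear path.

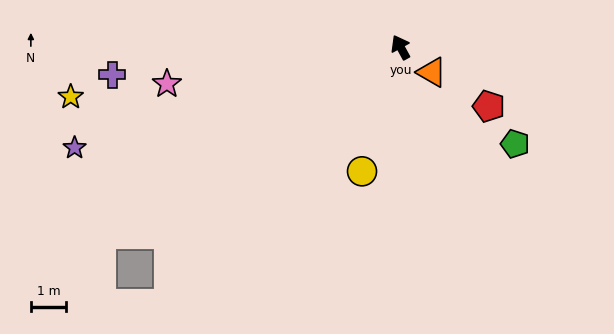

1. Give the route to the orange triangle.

turn right 157°, forward 1.1 m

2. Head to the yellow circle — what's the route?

turn left 134°, forward 3.7 m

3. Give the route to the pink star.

turn left 70°, forward 6.7 m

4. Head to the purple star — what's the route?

turn left 78°, forward 9.7 m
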